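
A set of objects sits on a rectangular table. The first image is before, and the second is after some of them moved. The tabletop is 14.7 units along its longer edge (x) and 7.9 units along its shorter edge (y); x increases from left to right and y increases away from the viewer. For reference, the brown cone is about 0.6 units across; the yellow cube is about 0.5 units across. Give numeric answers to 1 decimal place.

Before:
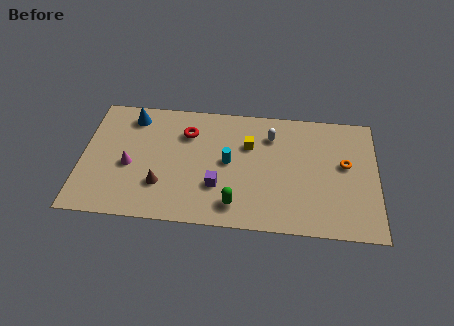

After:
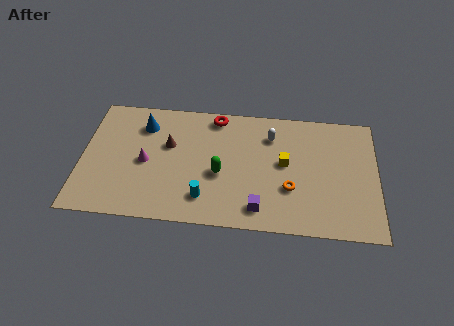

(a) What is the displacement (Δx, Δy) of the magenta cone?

(0.8, 0.3)

The magenta cone started near (2.4, 3.4) and ended near (3.2, 3.7).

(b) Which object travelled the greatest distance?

the orange torus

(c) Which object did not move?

the white capsule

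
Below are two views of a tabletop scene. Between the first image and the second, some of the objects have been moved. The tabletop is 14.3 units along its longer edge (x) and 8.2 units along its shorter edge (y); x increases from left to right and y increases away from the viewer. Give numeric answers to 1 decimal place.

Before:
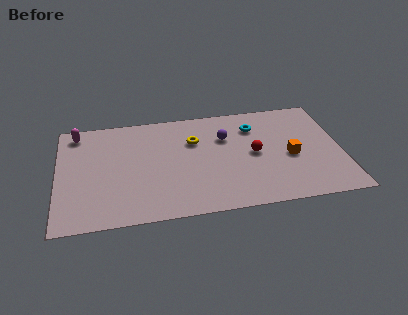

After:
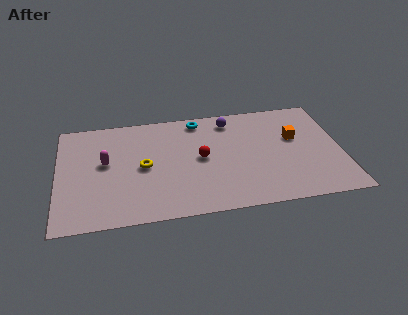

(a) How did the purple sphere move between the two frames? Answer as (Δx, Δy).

(0.3, 1.3)

The purple sphere was at about (8.5, 5.6) and moved to about (8.8, 6.9).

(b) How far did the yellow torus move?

3.1

The yellow torus moved from about (6.9, 5.6) to (4.3, 4.0), a distance of √(2.6² + 1.6²) ≈ 3.1.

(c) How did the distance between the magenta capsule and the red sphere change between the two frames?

-4.6

They were about 9.4 units apart before and 4.8 after — 4.6 units closer together.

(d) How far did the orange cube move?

1.4

The orange cube was near (11.7, 3.6) before and (12.0, 5.0) after, so it travelled √(0.3² + 1.4²) ≈ 1.4 units.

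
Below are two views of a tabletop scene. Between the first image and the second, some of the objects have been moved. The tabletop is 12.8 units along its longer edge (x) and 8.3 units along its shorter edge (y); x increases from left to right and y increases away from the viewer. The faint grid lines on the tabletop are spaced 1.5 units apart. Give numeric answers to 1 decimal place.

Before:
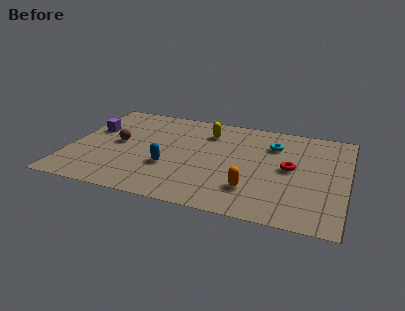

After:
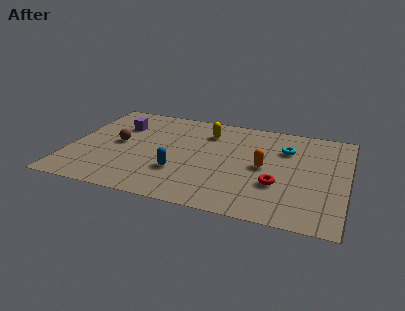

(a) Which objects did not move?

the yellow capsule and the brown sphere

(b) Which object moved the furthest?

the orange capsule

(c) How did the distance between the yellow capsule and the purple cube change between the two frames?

-1.3

They were about 5.4 units apart before and 4.1 after — 1.3 units closer together.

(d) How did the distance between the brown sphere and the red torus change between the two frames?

-0.4

Before: roughly 8.0 units apart; after: 7.6. That's 0.4 units closer together.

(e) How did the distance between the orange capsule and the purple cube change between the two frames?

-1.2

Before: roughly 8.3 units apart; after: 7.1. That's 1.2 units closer together.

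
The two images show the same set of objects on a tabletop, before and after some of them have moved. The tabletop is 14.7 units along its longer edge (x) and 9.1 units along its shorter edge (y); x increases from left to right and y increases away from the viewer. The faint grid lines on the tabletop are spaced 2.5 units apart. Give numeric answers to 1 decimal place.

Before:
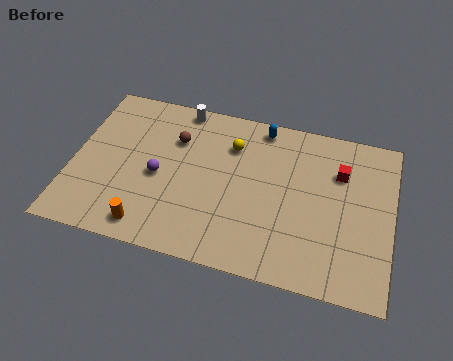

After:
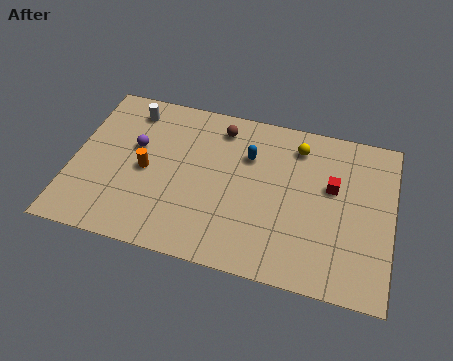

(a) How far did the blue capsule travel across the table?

1.9

The blue capsule was near (8.5, 8.1) before and (8.0, 6.3) after, so it travelled √(0.5² + 1.8²) ≈ 1.9 units.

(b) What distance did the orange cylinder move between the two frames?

3.1

The orange cylinder was near (3.8, 1.2) before and (3.4, 4.3) after, so it travelled √(0.4² + 3.1²) ≈ 3.1 units.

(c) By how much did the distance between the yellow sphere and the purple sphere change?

+3.5

They were about 4.1 units apart before and 7.6 after — 3.5 units further apart.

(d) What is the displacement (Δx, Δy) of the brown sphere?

(2.0, 1.2)

From the two frames, the brown sphere sits at roughly (4.6, 6.4) before and (6.6, 7.6) after.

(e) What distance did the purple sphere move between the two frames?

1.8

The purple sphere moved from about (4.0, 4.1) to (2.8, 5.5), a distance of √(1.2² + 1.4²) ≈ 1.8.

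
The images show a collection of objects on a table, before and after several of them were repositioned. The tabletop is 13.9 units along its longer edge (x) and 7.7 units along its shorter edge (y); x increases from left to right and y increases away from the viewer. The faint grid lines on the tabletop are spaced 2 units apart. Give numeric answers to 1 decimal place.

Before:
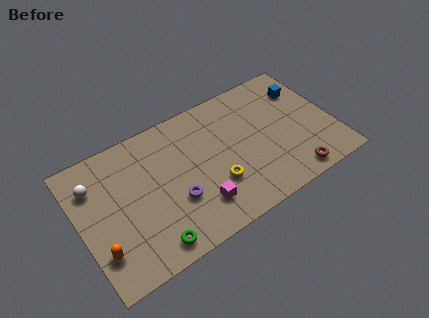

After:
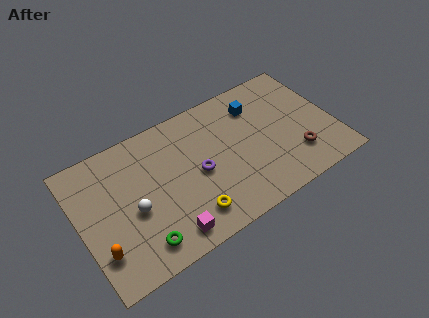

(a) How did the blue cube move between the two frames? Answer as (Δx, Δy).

(-2.7, 0.2)

The blue cube started near (12.7, 5.7) and ended near (10.0, 5.9).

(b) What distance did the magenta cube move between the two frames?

1.9

The magenta cube moved from about (6.1, 1.8) to (4.3, 1.1), a distance of √(1.8² + 0.7²) ≈ 1.9.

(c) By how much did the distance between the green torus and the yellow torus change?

-1.4

They were about 4.1 units apart before and 2.7 after — 1.4 units closer together.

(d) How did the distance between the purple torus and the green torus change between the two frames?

+1.9

The distance was about 2.3 in the first image and 4.2 in the second, so they moved 1.9 units further apart.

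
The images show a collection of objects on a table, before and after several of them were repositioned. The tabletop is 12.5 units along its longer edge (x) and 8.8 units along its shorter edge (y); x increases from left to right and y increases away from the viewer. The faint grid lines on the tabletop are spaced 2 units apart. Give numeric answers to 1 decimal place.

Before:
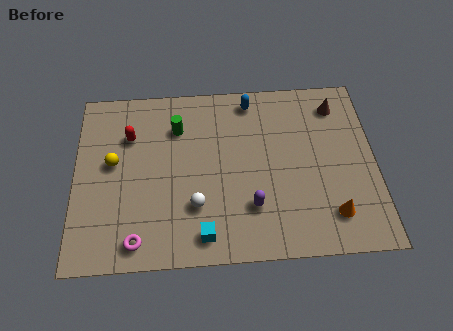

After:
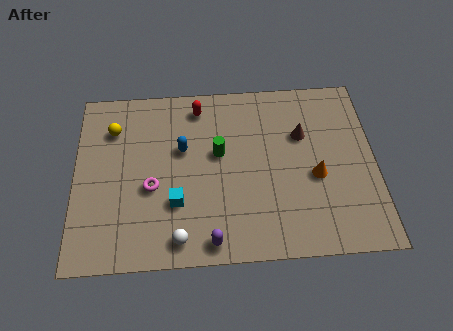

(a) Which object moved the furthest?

the blue capsule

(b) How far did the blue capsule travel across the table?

3.7

From (7.4, 7.7) to (4.5, 5.4), the blue capsule covered √(2.9² + 2.3²) ≈ 3.7 units.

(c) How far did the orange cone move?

2.0

The orange cone moved from about (10.6, 1.8) to (10.0, 3.7), a distance of √(0.6² + 1.9²) ≈ 2.0.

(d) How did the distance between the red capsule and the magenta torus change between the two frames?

-0.7

They were about 5.1 units apart before and 4.4 after — 0.7 units closer together.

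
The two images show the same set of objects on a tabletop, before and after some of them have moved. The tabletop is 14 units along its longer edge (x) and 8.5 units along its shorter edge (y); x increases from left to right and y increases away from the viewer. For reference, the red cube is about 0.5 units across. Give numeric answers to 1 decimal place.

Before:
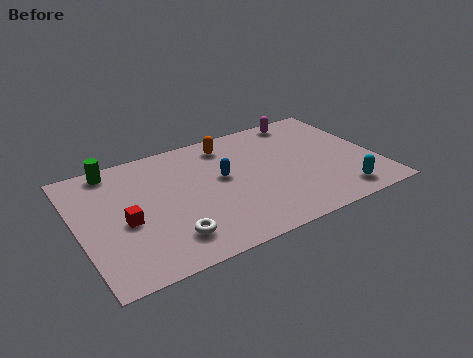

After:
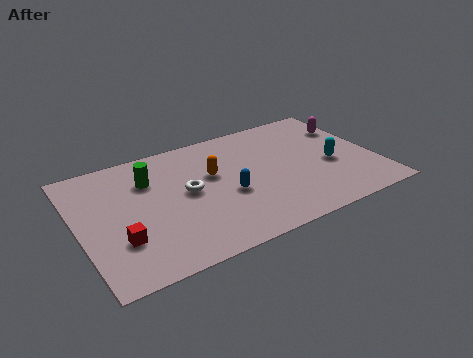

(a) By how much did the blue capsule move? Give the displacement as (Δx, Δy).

(0.1, -1.3)

From the two frames, the blue capsule sits at roughly (6.8, 4.8) before and (6.9, 3.5) after.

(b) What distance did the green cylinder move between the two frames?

2.1

The green cylinder moved from about (2.0, 7.6) to (3.5, 6.1), a distance of √(1.5² + 1.5²) ≈ 2.1.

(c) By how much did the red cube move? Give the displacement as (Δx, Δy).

(-0.4, -1.1)

The red cube started near (2.1, 3.7) and ended near (1.7, 2.6).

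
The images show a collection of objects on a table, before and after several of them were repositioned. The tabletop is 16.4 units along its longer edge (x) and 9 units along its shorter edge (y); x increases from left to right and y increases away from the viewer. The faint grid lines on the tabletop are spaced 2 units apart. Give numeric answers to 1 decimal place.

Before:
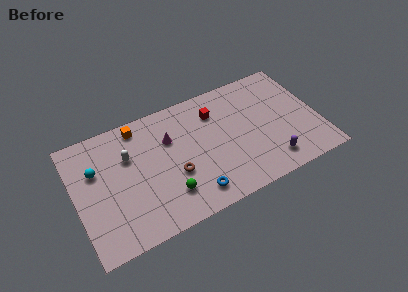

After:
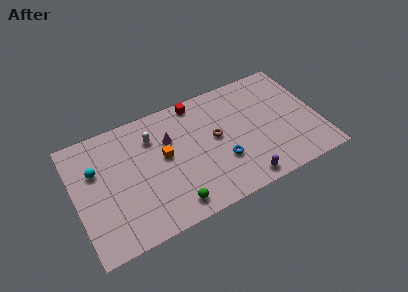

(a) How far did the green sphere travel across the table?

0.9

The green sphere moved from about (5.9, 2.2) to (6.1, 1.3), a distance of √(0.2² + 0.9²) ≈ 0.9.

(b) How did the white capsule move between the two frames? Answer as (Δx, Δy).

(1.7, 0.7)

The white capsule was at about (3.7, 6.0) and moved to about (5.4, 6.7).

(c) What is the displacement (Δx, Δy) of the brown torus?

(3.0, 1.5)

The brown torus was at about (6.5, 3.4) and moved to about (9.5, 4.9).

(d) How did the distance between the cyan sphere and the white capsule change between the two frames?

+1.8

The distance was about 2.2 in the first image and 4.0 in the second, so they moved 1.8 units further apart.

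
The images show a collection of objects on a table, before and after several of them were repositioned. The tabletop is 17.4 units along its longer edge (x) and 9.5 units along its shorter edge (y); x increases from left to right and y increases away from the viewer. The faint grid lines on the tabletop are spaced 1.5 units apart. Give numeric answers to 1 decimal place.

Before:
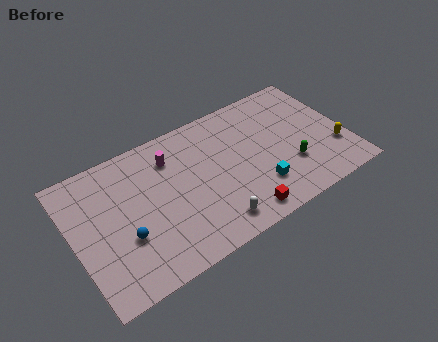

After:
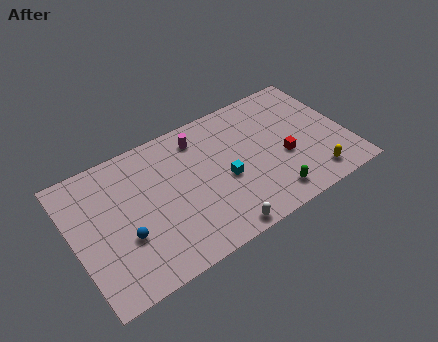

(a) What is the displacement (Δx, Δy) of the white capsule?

(0.2, -0.7)

The white capsule started near (8.3, 1.5) and ended near (8.5, 0.8).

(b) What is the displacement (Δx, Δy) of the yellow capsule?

(-1.7, -1.4)

The yellow capsule started near (16.5, 2.9) and ended near (14.8, 1.5).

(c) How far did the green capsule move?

2.2

From (13.6, 3.0) to (12.0, 1.5), the green capsule covered √(1.6² + 1.5²) ≈ 2.2 units.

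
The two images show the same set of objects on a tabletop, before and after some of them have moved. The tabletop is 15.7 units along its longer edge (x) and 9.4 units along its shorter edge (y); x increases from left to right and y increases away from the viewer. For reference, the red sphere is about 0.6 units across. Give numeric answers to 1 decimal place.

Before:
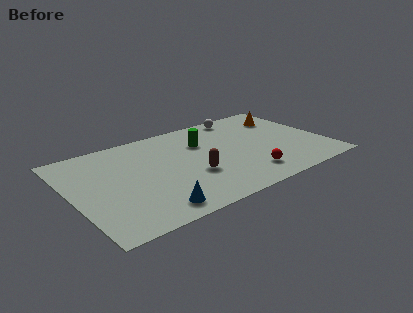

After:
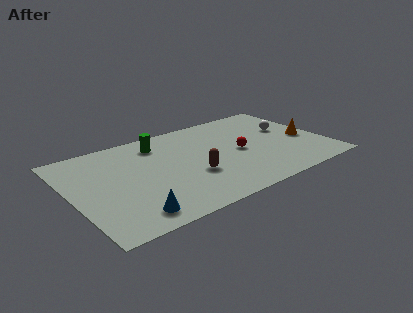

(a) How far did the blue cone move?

1.3

The blue cone moved from about (4.3, 1.3) to (3.0, 1.4), a distance of √(1.3² + 0.1²) ≈ 1.3.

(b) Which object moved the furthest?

the white sphere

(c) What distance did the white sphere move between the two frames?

3.7

The white sphere moved from about (11.3, 8.4) to (13.8, 5.7), a distance of √(2.5² + 2.7²) ≈ 3.7.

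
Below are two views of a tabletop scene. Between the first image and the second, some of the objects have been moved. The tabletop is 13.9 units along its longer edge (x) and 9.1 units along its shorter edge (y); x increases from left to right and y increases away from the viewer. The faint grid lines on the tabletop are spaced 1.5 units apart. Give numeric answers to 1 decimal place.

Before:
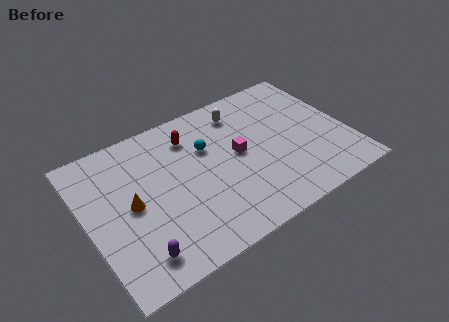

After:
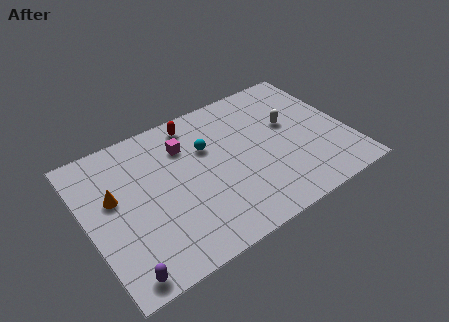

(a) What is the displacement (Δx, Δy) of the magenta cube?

(-2.6, 1.9)

The magenta cube was at about (8.1, 4.8) and moved to about (5.5, 6.7).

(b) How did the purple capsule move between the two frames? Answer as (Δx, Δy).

(-0.9, -0.6)

The purple capsule was at about (2.1, 1.5) and moved to about (1.2, 0.9).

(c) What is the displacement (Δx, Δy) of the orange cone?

(-0.8, 0.9)

From the two frames, the orange cone sits at roughly (2.3, 4.5) before and (1.5, 5.4) after.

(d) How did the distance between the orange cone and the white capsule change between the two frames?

+2.5

The distance was about 7.0 in the first image and 9.5 in the second, so they moved 2.5 units further apart.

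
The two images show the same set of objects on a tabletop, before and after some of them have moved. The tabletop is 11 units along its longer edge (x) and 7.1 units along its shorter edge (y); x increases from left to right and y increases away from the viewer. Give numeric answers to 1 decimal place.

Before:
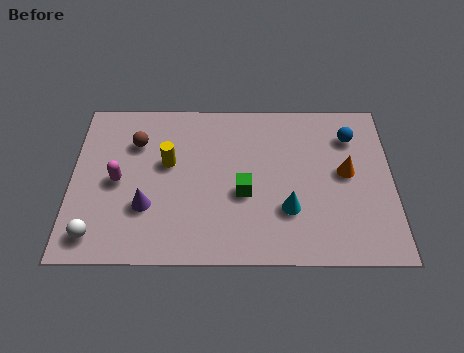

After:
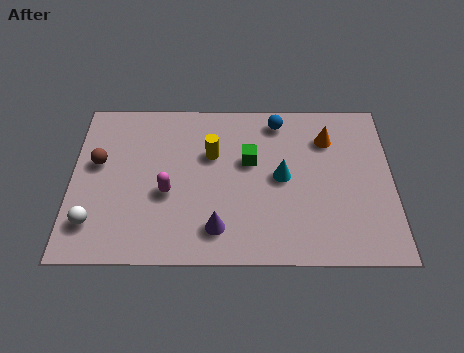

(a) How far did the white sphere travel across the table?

0.5

From (0.9, 1.1) to (0.8, 1.6), the white sphere covered √(0.1² + 0.5²) ≈ 0.5 units.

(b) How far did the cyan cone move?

1.4

The cyan cone was near (7.4, 2.2) before and (7.2, 3.6) after, so it travelled √(0.2² + 1.4²) ≈ 1.4 units.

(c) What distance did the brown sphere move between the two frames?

1.6

The brown sphere moved from about (2.2, 5.1) to (0.9, 4.2), a distance of √(1.3² + 0.9²) ≈ 1.6.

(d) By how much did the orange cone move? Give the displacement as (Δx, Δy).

(-0.6, 1.5)

The orange cone started near (9.4, 3.8) and ended near (8.8, 5.3).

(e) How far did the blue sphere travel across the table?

2.6

The blue sphere moved from about (9.6, 5.4) to (7.1, 6.1), a distance of √(2.5² + 0.7²) ≈ 2.6.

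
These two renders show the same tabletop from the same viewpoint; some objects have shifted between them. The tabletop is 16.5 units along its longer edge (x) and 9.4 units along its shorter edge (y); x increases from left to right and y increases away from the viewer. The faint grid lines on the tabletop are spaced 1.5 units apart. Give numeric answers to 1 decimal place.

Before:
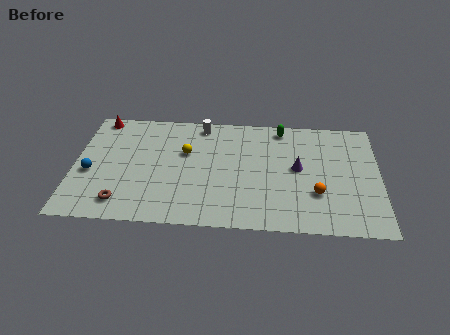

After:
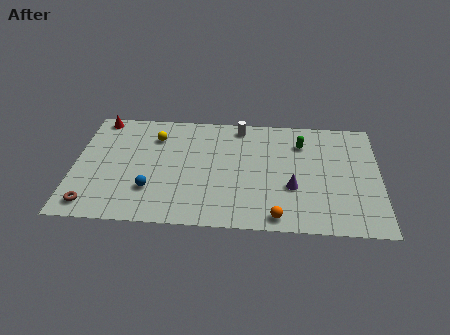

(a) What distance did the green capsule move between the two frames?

1.6

The green capsule was near (11.2, 8.3) before and (12.3, 7.1) after, so it travelled √(1.1² + 1.2²) ≈ 1.6 units.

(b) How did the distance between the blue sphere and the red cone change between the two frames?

+1.9

They were about 4.6 units apart before and 6.5 after — 1.9 units further apart.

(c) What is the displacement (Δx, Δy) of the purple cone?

(-0.3, -1.6)

The purple cone started near (12.1, 5.0) and ended near (11.8, 3.4).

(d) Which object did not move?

the red cone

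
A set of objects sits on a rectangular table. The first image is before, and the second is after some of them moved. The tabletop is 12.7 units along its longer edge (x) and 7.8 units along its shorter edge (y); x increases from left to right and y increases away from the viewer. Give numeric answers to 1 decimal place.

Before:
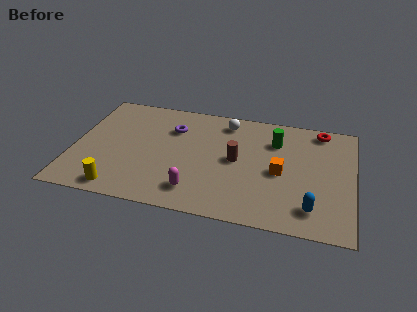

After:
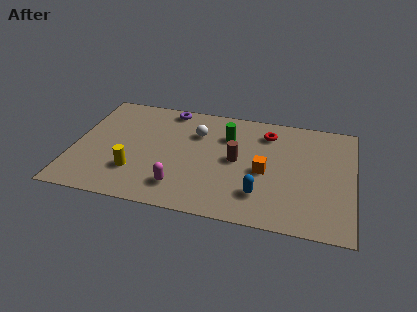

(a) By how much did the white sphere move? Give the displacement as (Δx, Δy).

(-1.3, -1.1)

The white sphere started near (6.8, 6.6) and ended near (5.5, 5.5).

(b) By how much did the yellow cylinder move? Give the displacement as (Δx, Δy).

(0.6, 1.3)

The yellow cylinder was at about (2.3, 0.9) and moved to about (2.9, 2.2).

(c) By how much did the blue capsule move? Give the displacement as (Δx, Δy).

(-2.3, 0.4)

The blue capsule started near (10.9, 1.5) and ended near (8.6, 1.9).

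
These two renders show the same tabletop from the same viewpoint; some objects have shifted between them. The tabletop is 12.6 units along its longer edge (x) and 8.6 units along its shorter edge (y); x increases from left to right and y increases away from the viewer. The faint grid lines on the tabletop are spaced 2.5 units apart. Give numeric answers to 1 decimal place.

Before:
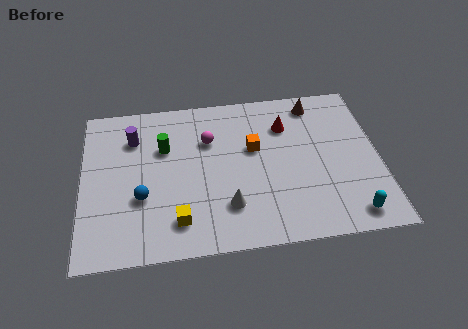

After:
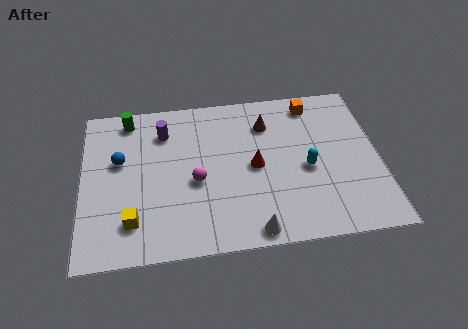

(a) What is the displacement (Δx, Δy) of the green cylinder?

(-1.5, 1.8)

The green cylinder was at about (3.5, 5.7) and moved to about (2.0, 7.5).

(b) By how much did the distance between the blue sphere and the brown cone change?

-2.2

Before: roughly 8.6 units apart; after: 6.4. That's 2.2 units closer together.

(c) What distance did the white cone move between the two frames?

1.7

The white cone was near (6.1, 2.2) before and (7.1, 0.8) after, so it travelled √(1.0² + 1.4²) ≈ 1.7 units.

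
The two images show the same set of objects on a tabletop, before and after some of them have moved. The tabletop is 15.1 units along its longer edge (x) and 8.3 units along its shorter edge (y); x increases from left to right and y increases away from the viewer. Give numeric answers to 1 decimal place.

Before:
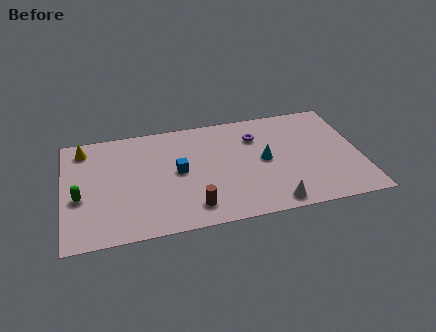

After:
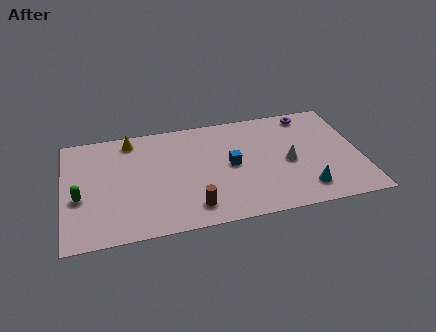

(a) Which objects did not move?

the brown cylinder and the green capsule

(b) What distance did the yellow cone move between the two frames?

2.4

The yellow cone was near (1.1, 7.0) before and (3.5, 7.2) after, so it travelled √(2.4² + 0.2²) ≈ 2.4 units.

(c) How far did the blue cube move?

2.7

From (5.8, 4.3) to (8.5, 4.2), the blue cube covered √(2.7² + 0.1²) ≈ 2.7 units.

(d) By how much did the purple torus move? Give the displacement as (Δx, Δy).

(2.8, 1.2)

The purple torus was at about (9.9, 6.1) and moved to about (12.7, 7.3).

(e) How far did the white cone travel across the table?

3.1

The white cone was near (10.4, 0.9) before and (11.4, 3.8) after, so it travelled √(1.0² + 2.9²) ≈ 3.1 units.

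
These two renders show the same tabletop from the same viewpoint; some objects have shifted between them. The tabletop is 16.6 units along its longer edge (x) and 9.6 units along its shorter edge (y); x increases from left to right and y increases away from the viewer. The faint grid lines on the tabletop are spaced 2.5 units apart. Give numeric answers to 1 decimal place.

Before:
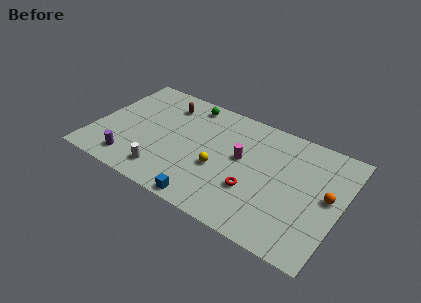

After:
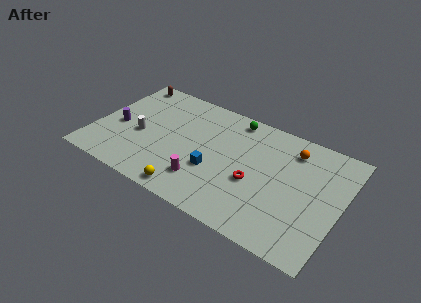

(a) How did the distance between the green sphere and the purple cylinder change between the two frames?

+1.2

The distance was about 7.4 in the first image and 8.6 in the second, so they moved 1.2 units further apart.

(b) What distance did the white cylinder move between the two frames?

3.2

The white cylinder was near (5.2, 1.7) before and (3.1, 4.1) after, so it travelled √(2.1² + 2.4²) ≈ 3.2 units.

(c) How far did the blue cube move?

2.7

From (8.3, 0.8) to (8.3, 3.5), the blue cube covered √(0.0² + 2.7²) ≈ 2.7 units.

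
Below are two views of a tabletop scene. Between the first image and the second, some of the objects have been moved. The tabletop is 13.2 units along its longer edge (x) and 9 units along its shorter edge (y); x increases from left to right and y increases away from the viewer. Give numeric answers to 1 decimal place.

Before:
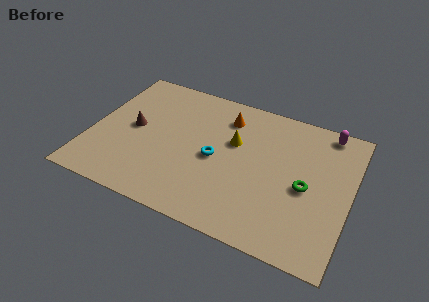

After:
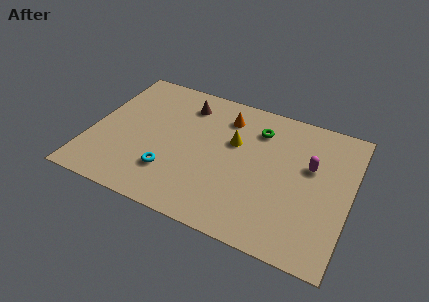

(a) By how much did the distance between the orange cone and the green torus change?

-3.6

The distance was about 5.3 in the first image and 1.7 in the second, so they moved 3.6 units closer together.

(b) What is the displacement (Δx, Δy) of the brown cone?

(2.4, 2.6)

From the two frames, the brown cone sits at roughly (2.1, 4.6) before and (4.5, 7.2) after.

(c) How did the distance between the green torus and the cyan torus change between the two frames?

+1.4

The distance was about 4.6 in the first image and 6.0 in the second, so they moved 1.4 units further apart.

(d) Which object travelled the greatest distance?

the green torus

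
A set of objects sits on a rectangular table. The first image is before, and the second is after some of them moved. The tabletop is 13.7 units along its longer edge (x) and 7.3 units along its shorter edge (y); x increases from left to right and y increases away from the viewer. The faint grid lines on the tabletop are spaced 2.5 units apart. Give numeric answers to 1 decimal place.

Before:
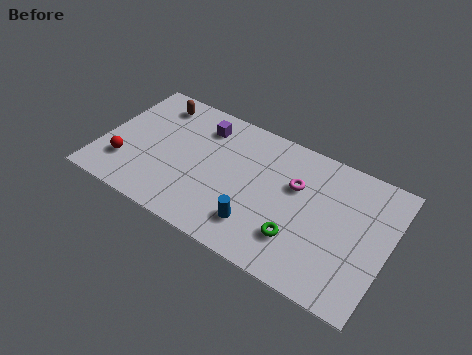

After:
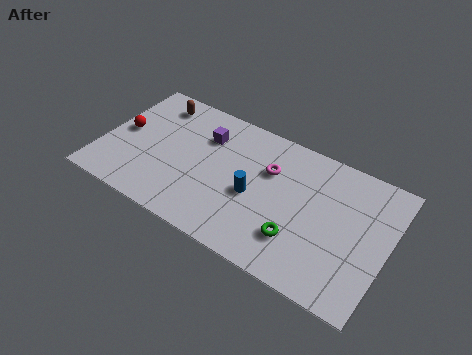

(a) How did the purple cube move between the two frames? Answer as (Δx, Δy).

(0.2, -0.5)

From the two frames, the purple cube sits at roughly (4.5, 5.8) before and (4.7, 5.3) after.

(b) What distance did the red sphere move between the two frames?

1.8

From (1.3, 2.0) to (0.9, 3.8), the red sphere covered √(0.4² + 1.8²) ≈ 1.8 units.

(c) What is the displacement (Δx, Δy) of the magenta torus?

(-1.3, 0.2)

The magenta torus started near (9.2, 4.7) and ended near (7.9, 4.9).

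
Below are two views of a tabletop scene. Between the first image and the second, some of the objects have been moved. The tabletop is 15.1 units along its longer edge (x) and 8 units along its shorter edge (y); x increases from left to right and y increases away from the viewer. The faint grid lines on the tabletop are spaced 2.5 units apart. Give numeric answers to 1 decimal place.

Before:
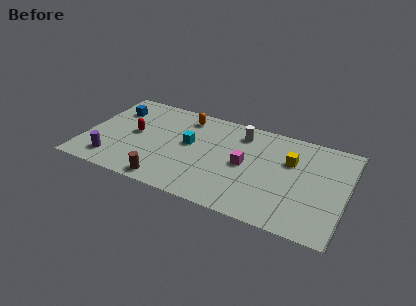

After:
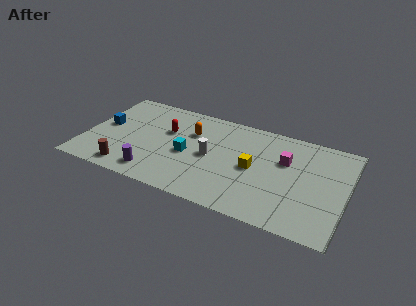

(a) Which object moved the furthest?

the white cylinder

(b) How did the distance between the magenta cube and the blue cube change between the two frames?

+2.4

The distance was about 8.1 in the first image and 10.5 in the second, so they moved 2.4 units further apart.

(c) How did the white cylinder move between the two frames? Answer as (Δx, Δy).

(-1.5, -2.6)

From the two frames, the white cylinder sits at roughly (8.8, 6.5) before and (7.3, 3.9) after.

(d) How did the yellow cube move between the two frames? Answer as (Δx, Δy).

(-2.0, -1.4)

The yellow cube was at about (11.8, 5.3) and moved to about (9.8, 3.9).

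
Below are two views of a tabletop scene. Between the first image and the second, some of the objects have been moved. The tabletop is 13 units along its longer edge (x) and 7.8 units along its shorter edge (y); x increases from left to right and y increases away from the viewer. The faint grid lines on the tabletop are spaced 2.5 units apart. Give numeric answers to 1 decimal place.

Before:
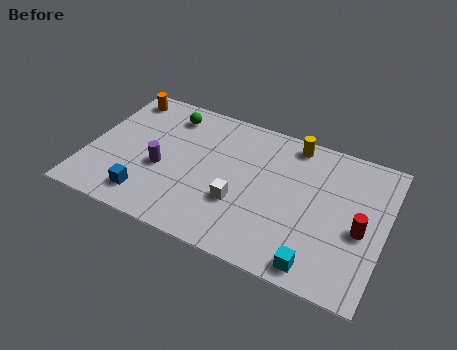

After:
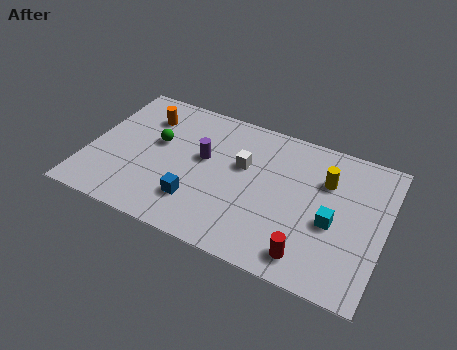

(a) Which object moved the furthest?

the red cylinder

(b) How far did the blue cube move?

2.2

The blue cube moved from about (2.9, 1.4) to (5.0, 2.0), a distance of √(2.1² + 0.6²) ≈ 2.2.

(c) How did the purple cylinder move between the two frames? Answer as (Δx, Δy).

(1.7, 1.3)

The purple cylinder started near (3.3, 3.2) and ended near (5.0, 4.5).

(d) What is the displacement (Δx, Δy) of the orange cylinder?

(1.2, -0.8)

The orange cylinder was at about (1.0, 6.7) and moved to about (2.2, 5.9).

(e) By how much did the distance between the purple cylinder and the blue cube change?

+0.7

The distance was about 1.8 in the first image and 2.5 in the second, so they moved 0.7 units further apart.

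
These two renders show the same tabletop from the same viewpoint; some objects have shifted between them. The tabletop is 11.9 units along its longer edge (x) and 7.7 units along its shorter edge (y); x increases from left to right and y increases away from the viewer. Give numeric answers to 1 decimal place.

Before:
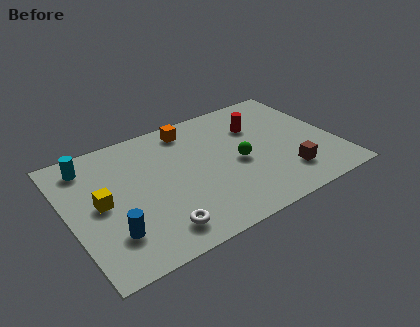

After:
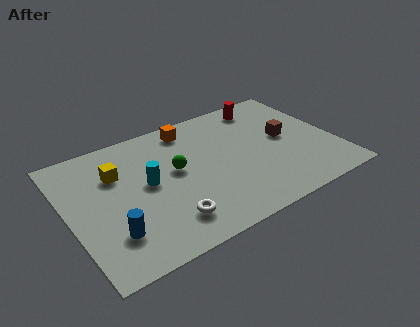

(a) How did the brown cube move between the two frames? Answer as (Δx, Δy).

(0.4, 2.3)

From the two frames, the brown cube sits at roughly (9.4, 1.8) before and (9.8, 4.1) after.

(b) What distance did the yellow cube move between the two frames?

1.7

From (1.4, 3.9) to (2.3, 5.3), the yellow cube covered √(0.9² + 1.4²) ≈ 1.7 units.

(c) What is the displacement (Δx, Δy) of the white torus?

(0.5, 0.3)

From the two frames, the white torus sits at roughly (3.5, 1.3) before and (4.0, 1.6) after.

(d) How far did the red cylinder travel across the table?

1.3

From (8.7, 5.4) to (9.3, 6.6), the red cylinder covered √(0.6² + 1.2²) ≈ 1.3 units.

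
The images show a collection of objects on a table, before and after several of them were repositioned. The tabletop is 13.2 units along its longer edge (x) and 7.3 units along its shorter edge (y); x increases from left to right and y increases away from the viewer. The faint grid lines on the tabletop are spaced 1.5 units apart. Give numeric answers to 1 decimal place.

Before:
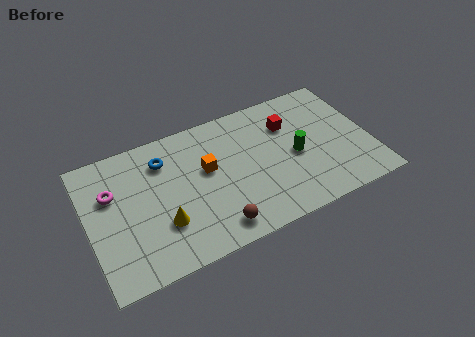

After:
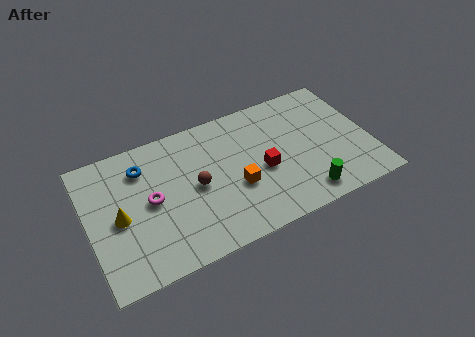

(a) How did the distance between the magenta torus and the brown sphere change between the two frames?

-3.6

Before: roughly 5.7 units apart; after: 2.1. That's 3.6 units closer together.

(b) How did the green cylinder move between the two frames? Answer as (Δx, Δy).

(0.1, -2.3)

From the two frames, the green cylinder sits at roughly (9.7, 3.4) before and (9.8, 1.1) after.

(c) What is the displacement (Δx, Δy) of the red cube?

(-1.5, -2.0)

The red cube started near (9.6, 5.2) and ended near (8.1, 3.2).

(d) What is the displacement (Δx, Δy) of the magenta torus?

(1.7, -1.1)

The magenta torus started near (1.2, 4.8) and ended near (2.9, 3.7).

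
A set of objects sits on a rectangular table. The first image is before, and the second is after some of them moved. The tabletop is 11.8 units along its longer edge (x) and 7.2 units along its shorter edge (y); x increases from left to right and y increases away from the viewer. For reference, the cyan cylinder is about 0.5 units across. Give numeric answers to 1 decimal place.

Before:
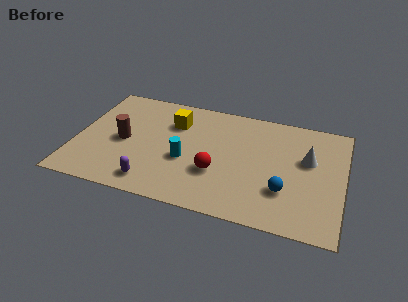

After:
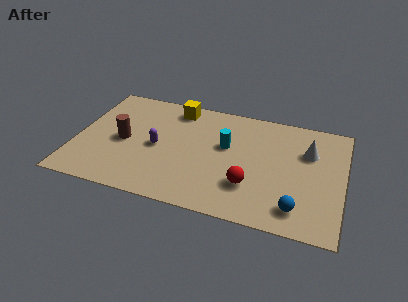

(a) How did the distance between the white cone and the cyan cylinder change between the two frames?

-1.9

They were about 5.5 units apart before and 3.6 after — 1.9 units closer together.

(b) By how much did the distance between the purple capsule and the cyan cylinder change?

+0.9

They were about 2.2 units apart before and 3.1 after — 0.9 units further apart.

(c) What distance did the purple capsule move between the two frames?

2.3

The purple capsule was near (3.6, 1.1) before and (3.6, 3.4) after, so it travelled √(0.0² + 2.3²) ≈ 2.3 units.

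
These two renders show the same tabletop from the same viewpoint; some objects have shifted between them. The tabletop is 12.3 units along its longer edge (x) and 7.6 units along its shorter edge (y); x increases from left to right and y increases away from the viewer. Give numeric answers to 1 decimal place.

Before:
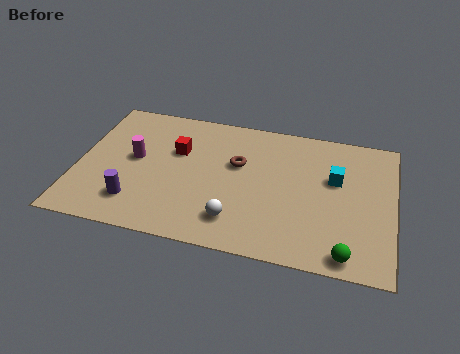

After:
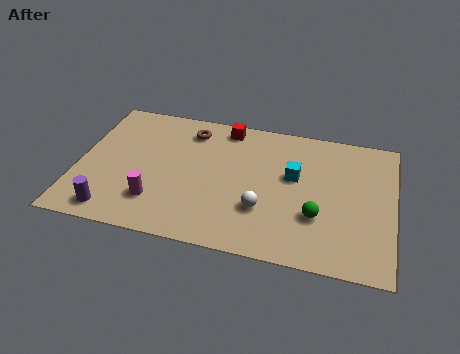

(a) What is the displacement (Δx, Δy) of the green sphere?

(-1.2, 1.7)

The green sphere was at about (10.6, 0.8) and moved to about (9.4, 2.5).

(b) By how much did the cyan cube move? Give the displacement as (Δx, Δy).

(-1.6, -0.2)

The cyan cube started near (10.0, 4.7) and ended near (8.4, 4.5).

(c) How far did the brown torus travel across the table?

2.5

From (6.2, 4.7) to (4.2, 6.2), the brown torus covered √(2.0² + 1.5²) ≈ 2.5 units.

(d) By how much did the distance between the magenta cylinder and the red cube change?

+3.6

They were about 1.8 units apart before and 5.4 after — 3.6 units further apart.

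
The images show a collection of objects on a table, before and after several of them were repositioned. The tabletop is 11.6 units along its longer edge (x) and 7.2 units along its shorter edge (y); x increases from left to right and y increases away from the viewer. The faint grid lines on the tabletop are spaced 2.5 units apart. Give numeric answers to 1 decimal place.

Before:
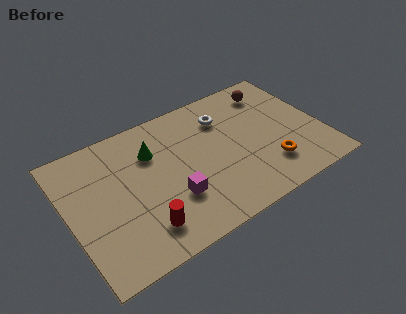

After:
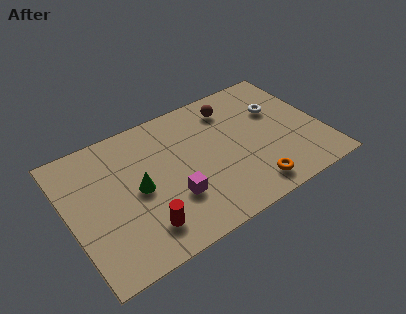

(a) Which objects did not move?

the magenta cube and the red cylinder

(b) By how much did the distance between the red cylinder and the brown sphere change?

-1.7

The distance was about 8.1 in the first image and 6.4 in the second, so they moved 1.7 units closer together.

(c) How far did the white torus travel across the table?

2.5

From (7.4, 5.4) to (9.8, 4.7), the white torus covered √(2.4² + 0.7²) ≈ 2.5 units.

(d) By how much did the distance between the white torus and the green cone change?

+3.4

The distance was about 3.4 in the first image and 6.8 in the second, so they moved 3.4 units further apart.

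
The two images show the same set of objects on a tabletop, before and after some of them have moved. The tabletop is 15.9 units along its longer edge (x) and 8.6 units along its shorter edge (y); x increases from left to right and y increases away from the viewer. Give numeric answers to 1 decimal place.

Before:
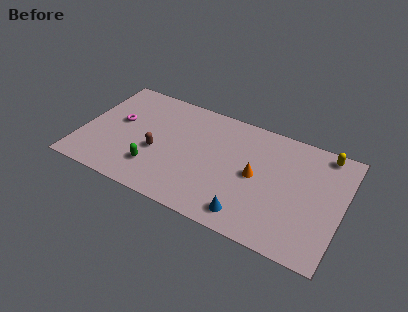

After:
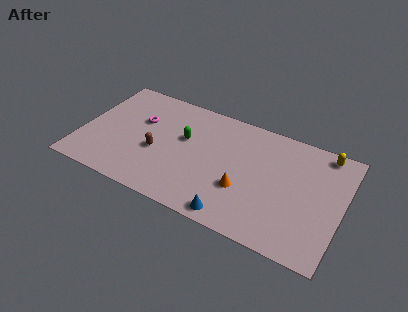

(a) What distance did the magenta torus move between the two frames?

1.4

From (2.1, 4.9) to (3.4, 5.5), the magenta torus covered √(1.3² + 0.6²) ≈ 1.4 units.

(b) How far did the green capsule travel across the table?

3.4

The green capsule was near (4.7, 2.2) before and (6.2, 5.2) after, so it travelled √(1.5² + 3.0²) ≈ 3.4 units.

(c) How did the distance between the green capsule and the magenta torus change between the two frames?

-0.9

They were about 3.7 units apart before and 2.8 after — 0.9 units closer together.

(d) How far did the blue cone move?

0.9

From (10.6, 1.3) to (9.8, 0.9), the blue cone covered √(0.8² + 0.4²) ≈ 0.9 units.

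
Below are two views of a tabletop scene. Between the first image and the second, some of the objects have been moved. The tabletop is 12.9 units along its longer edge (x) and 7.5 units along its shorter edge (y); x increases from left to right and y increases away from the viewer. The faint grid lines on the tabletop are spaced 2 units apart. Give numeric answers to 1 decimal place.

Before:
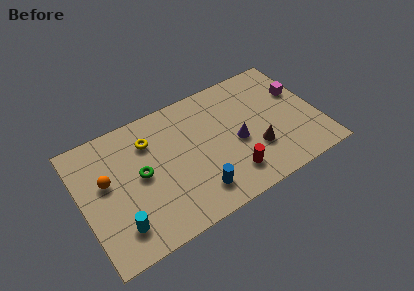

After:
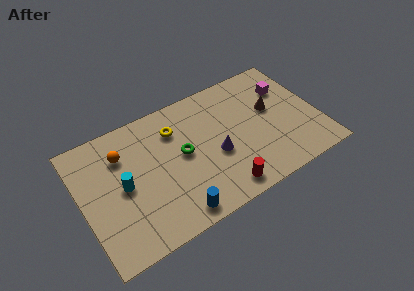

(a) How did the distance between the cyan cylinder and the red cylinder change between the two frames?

-0.4

The distance was about 6.1 in the first image and 5.7 in the second, so they moved 0.4 units closer together.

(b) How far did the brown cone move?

2.3

From (9.3, 2.4) to (10.5, 4.4), the brown cone covered √(1.2² + 2.0²) ≈ 2.3 units.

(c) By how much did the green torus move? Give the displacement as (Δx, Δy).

(2.3, 0.1)

The green torus was at about (3.2, 3.9) and moved to about (5.5, 4.0).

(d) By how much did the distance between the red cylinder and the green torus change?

-1.7

They were about 5.1 units apart before and 3.4 after — 1.7 units closer together.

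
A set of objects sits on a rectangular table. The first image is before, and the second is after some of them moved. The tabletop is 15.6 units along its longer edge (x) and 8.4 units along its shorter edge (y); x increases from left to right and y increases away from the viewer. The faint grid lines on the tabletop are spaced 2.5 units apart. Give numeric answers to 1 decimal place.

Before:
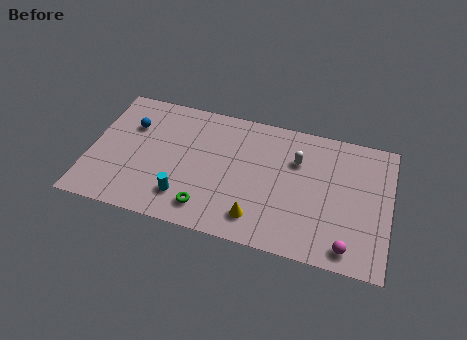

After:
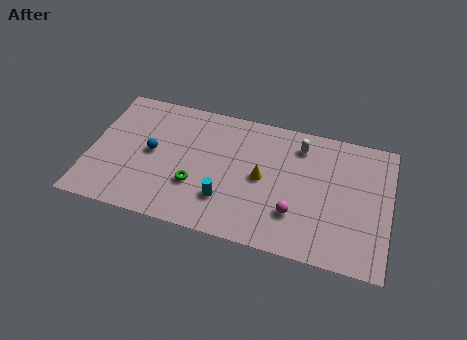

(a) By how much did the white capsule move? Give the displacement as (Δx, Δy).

(0.1, 1.0)

The white capsule was at about (10.7, 5.8) and moved to about (10.8, 6.8).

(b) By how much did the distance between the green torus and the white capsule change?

+0.4

The distance was about 6.2 in the first image and 6.6 in the second, so they moved 0.4 units further apart.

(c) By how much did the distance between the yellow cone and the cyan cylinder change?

-1.2

They were about 3.8 units apart before and 2.6 after — 1.2 units closer together.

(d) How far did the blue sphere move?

1.9

From (2.0, 5.8) to (3.2, 4.3), the blue sphere covered √(1.2² + 1.5²) ≈ 1.9 units.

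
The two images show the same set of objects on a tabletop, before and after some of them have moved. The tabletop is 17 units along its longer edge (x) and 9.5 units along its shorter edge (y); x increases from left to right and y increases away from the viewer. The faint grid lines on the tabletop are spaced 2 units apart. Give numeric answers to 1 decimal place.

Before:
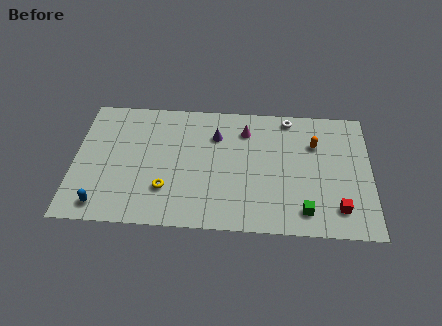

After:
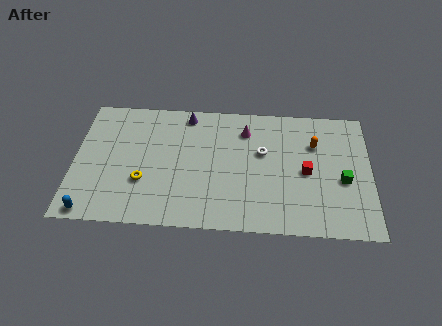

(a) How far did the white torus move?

3.1

From (12.3, 8.5) to (10.8, 5.8), the white torus covered √(1.5² + 2.7²) ≈ 3.1 units.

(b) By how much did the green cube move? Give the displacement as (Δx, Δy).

(2.2, 2.4)

From the two frames, the green cube sits at roughly (13.2, 1.6) before and (15.4, 4.0) after.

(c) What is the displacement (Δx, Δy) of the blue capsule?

(-0.6, -0.5)

The blue capsule was at about (1.7, 1.3) and moved to about (1.1, 0.8).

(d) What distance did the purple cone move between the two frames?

2.3

The purple cone moved from about (8.1, 6.9) to (6.4, 8.4), a distance of √(1.7² + 1.5²) ≈ 2.3.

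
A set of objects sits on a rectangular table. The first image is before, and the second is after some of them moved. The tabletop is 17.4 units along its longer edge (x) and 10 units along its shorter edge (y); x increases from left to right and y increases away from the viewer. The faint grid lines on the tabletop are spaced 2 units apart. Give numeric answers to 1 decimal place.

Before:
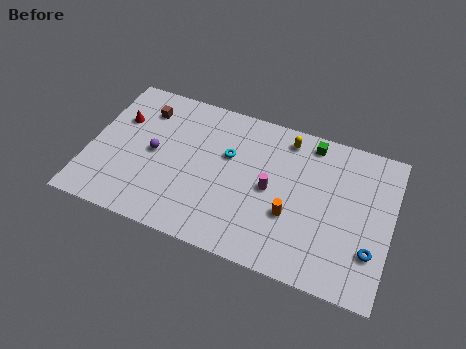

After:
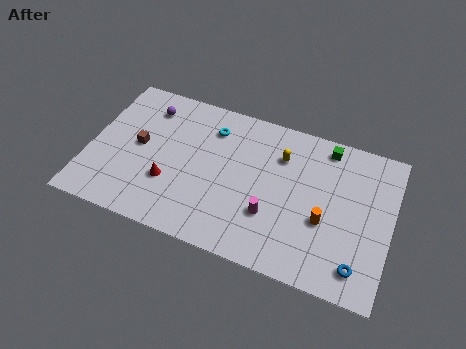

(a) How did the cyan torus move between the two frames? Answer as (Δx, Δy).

(-1.1, 1.5)

The cyan torus was at about (7.9, 6.3) and moved to about (6.8, 7.8).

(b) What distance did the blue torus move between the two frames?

1.3

The blue torus was near (16.4, 2.9) before and (15.8, 1.7) after, so it travelled √(0.6² + 1.2²) ≈ 1.3 units.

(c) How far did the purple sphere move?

3.1

From (3.7, 5.0) to (3.0, 8.0), the purple sphere covered √(0.7² + 3.0²) ≈ 3.1 units.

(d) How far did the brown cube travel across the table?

2.6

The brown cube moved from about (2.8, 7.8) to (2.8, 5.2), a distance of √(0.0² + 2.6²) ≈ 2.6.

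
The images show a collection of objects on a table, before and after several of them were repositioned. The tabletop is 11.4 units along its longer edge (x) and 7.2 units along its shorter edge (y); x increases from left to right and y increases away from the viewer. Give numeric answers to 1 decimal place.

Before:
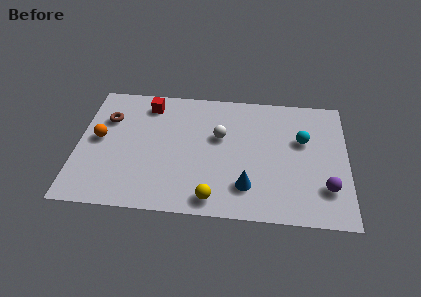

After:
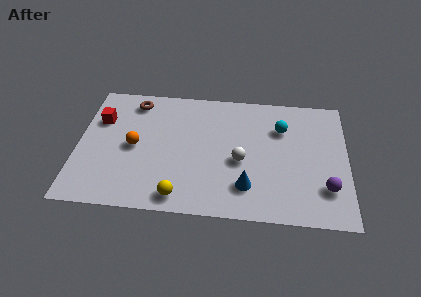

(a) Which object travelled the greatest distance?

the red cube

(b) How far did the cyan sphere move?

1.1

From (9.5, 4.5) to (8.6, 5.1), the cyan sphere covered √(0.9² + 0.6²) ≈ 1.1 units.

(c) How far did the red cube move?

2.3

From (2.9, 6.0) to (0.9, 4.9), the red cube covered √(2.0² + 1.1²) ≈ 2.3 units.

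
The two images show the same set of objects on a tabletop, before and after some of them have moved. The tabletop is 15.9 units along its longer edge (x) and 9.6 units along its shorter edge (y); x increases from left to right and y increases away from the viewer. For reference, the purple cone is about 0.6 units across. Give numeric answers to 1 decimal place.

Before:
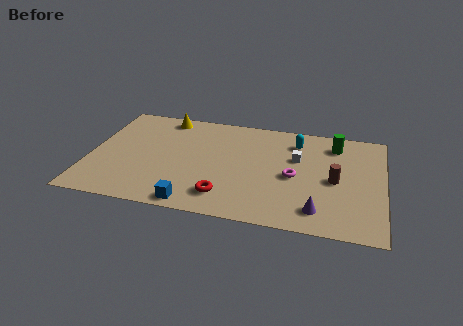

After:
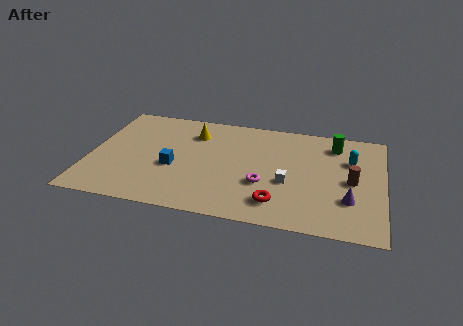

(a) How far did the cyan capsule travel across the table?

3.2

From (11.1, 7.6) to (14.1, 6.5), the cyan capsule covered √(3.0² + 1.1²) ≈ 3.2 units.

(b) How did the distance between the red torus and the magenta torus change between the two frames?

-2.7

They were about 4.4 units apart before and 1.7 after — 2.7 units closer together.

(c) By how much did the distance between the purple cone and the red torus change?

-1.1

Before: roughly 5.0 units apart; after: 3.9. That's 1.1 units closer together.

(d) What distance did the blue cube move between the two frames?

3.3

From (5.9, 0.9) to (4.6, 3.9), the blue cube covered √(1.3² + 3.0²) ≈ 3.3 units.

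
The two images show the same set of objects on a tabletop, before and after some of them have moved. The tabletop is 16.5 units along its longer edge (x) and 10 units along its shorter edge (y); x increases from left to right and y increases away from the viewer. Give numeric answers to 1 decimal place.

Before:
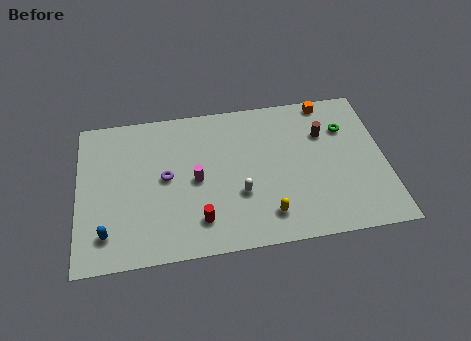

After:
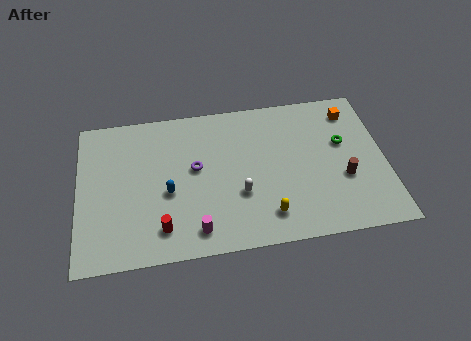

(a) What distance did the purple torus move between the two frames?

1.6

From (4.7, 5.2) to (6.3, 5.6), the purple torus covered √(1.6² + 0.4²) ≈ 1.6 units.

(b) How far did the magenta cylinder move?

3.3

The magenta cylinder moved from about (6.3, 4.8) to (6.2, 1.5), a distance of √(0.1² + 3.3²) ≈ 3.3.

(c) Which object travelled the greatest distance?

the blue capsule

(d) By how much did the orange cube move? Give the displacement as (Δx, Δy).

(1.3, -0.9)

The orange cube started near (13.6, 9.1) and ended near (14.9, 8.2).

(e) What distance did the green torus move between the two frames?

1.0

The green torus moved from about (14.5, 7.1) to (14.3, 6.1), a distance of √(0.2² + 1.0²) ≈ 1.0.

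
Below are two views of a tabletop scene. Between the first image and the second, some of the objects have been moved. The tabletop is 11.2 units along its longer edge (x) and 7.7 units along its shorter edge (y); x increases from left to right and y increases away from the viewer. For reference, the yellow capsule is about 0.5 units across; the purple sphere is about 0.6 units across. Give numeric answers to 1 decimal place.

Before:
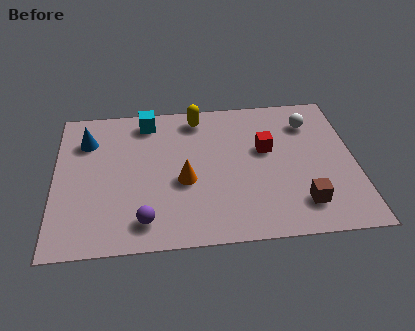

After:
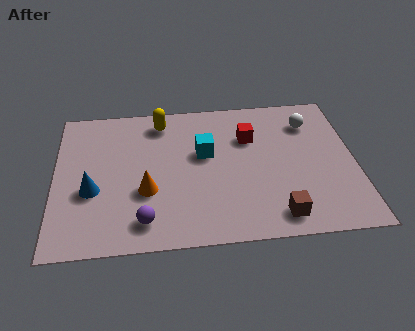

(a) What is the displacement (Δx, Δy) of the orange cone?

(-1.4, -0.4)

The orange cone started near (4.8, 3.2) and ended near (3.4, 2.8).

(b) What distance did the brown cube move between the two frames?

1.0

The brown cube was near (9.1, 1.6) before and (8.2, 1.1) after, so it travelled √(0.9² + 0.5²) ≈ 1.0 units.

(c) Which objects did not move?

the purple sphere and the white sphere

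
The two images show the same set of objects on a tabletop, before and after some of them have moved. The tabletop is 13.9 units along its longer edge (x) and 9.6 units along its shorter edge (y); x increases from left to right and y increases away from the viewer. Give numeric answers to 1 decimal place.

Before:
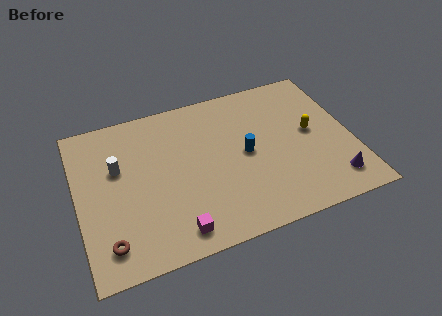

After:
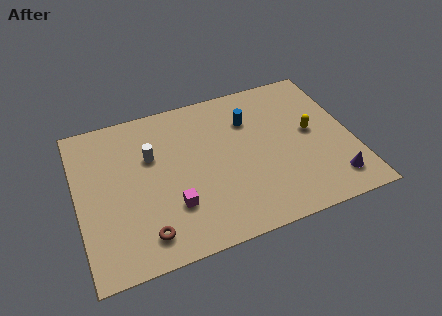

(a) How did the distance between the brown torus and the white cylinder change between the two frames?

+0.3

Before: roughly 4.4 units apart; after: 4.7. That's 0.3 units further apart.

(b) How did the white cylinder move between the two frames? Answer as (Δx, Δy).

(1.7, 0.2)

The white cylinder started near (2.1, 6.0) and ended near (3.8, 6.2).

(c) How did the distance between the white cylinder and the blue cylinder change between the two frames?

-1.4

Before: roughly 6.5 units apart; after: 5.1. That's 1.4 units closer together.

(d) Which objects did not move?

the purple cone and the yellow capsule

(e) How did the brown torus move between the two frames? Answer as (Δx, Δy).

(1.8, -0.1)

From the two frames, the brown torus sits at roughly (1.3, 1.7) before and (3.1, 1.6) after.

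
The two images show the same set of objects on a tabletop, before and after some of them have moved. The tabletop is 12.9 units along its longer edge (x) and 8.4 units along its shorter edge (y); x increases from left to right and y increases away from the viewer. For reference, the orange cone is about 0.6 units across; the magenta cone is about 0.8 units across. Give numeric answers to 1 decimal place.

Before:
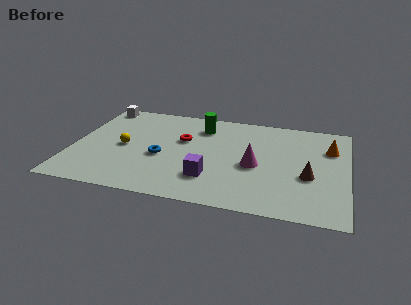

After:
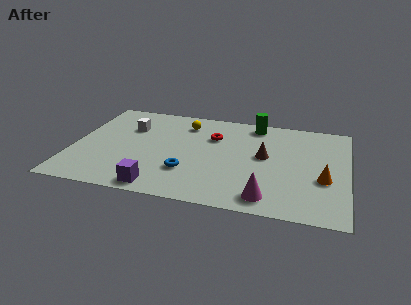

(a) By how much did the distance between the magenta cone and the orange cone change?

-0.8

The distance was about 4.0 in the first image and 3.2 in the second, so they moved 0.8 units closer together.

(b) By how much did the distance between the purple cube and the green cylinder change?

+3.2

They were about 4.5 units apart before and 7.7 after — 3.2 units further apart.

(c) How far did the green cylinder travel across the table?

2.6

The green cylinder was near (5.9, 6.6) before and (8.4, 7.4) after, so it travelled √(2.5² + 0.8²) ≈ 2.6 units.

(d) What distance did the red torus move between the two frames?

1.5

The red torus was near (5.1, 5.2) before and (6.5, 5.8) after, so it travelled √(1.4² + 0.6²) ≈ 1.5 units.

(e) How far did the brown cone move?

2.5

The brown cone was near (11.1, 3.3) before and (9.0, 4.6) after, so it travelled √(2.1² + 1.3²) ≈ 2.5 units.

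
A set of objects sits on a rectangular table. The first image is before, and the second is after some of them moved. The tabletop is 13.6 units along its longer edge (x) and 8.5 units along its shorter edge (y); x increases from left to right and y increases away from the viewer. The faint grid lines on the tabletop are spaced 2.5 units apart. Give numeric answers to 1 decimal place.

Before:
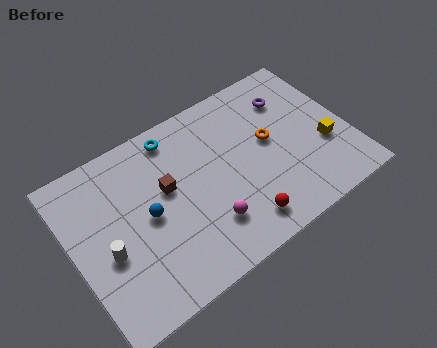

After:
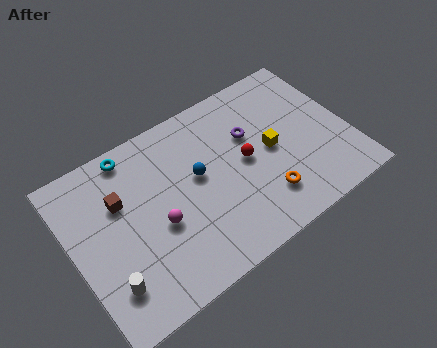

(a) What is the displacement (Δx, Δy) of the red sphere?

(0.8, 2.9)

The red sphere started near (7.7, 1.4) and ended near (8.5, 4.3).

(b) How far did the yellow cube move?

2.7

The yellow cube was near (12.3, 3.1) before and (9.8, 4.2) after, so it travelled √(2.5² + 1.1²) ≈ 2.7 units.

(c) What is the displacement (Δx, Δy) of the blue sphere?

(2.6, 0.6)

The blue sphere started near (3.6, 4.2) and ended near (6.2, 4.8).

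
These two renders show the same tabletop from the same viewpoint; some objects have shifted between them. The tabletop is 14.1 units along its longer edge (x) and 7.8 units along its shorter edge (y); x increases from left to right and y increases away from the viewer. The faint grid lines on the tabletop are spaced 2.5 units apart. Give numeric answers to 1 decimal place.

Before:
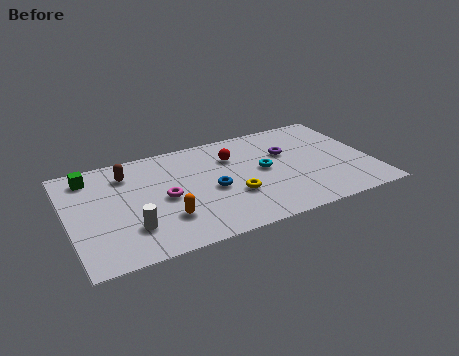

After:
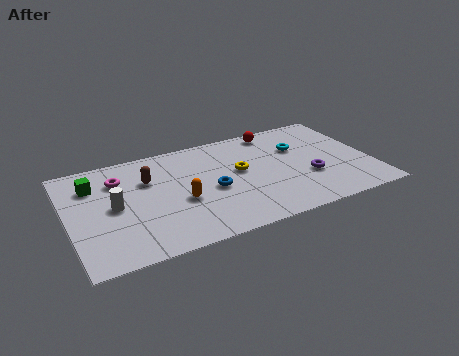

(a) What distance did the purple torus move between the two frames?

2.3

The purple torus was near (10.3, 5.0) before and (11.1, 2.8) after, so it travelled √(0.8² + 2.2²) ≈ 2.3 units.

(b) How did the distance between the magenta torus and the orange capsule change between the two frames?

+2.2

The distance was about 1.5 in the first image and 3.7 in the second, so they moved 2.2 units further apart.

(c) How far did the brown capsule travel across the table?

1.2

The brown capsule was near (2.9, 6.1) before and (3.8, 5.3) after, so it travelled √(0.9² + 0.8²) ≈ 1.2 units.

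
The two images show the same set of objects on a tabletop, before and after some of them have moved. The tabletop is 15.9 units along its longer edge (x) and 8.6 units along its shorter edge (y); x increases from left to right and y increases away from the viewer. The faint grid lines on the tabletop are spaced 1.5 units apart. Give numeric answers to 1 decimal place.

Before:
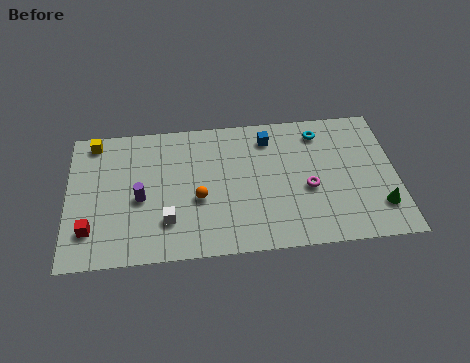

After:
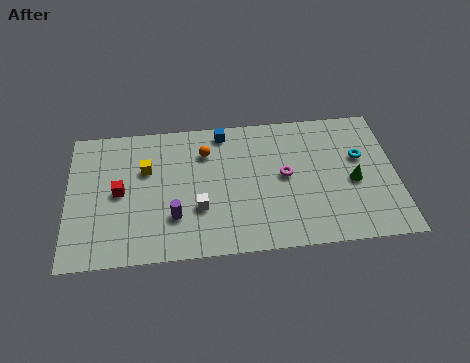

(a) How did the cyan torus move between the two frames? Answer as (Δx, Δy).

(1.9, -1.8)

From the two frames, the cyan torus sits at roughly (12.3, 7.1) before and (14.2, 5.3) after.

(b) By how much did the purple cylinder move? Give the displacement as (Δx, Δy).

(1.6, -1.3)

From the two frames, the purple cylinder sits at roughly (3.5, 3.8) before and (5.1, 2.5) after.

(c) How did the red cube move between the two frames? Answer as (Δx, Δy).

(1.4, 2.2)

The red cube was at about (1.1, 2.1) and moved to about (2.5, 4.3).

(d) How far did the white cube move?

1.6

The white cube moved from about (4.8, 2.3) to (6.3, 2.9), a distance of √(1.5² + 0.6²) ≈ 1.6.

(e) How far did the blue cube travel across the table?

2.3

The blue cube moved from about (9.8, 7.0) to (7.6, 7.6), a distance of √(2.2² + 0.6²) ≈ 2.3.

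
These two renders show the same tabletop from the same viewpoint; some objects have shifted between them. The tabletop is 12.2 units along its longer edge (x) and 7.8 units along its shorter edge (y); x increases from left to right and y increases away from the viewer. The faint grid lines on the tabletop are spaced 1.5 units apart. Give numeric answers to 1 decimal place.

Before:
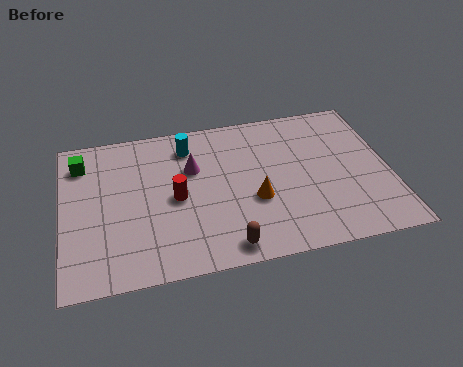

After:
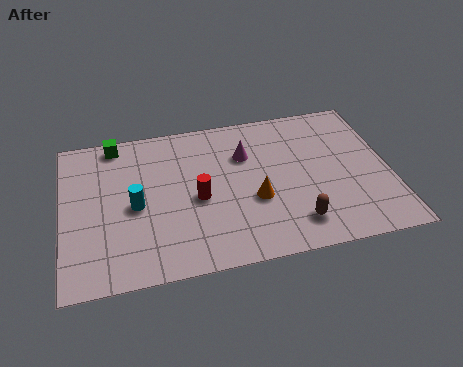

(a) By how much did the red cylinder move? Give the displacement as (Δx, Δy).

(0.8, -0.2)

From the two frames, the red cylinder sits at roughly (4.2, 3.7) before and (5.0, 3.5) after.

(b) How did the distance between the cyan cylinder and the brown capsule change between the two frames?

+0.7

The distance was about 5.5 in the first image and 6.2 in the second, so they moved 0.7 units further apart.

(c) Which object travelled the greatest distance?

the cyan cylinder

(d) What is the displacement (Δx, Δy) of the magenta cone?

(2.0, 0.3)

The magenta cone started near (4.9, 5.1) and ended near (6.9, 5.4).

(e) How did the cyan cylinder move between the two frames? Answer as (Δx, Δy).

(-2.1, -2.7)

The cyan cylinder was at about (4.8, 6.3) and moved to about (2.7, 3.6).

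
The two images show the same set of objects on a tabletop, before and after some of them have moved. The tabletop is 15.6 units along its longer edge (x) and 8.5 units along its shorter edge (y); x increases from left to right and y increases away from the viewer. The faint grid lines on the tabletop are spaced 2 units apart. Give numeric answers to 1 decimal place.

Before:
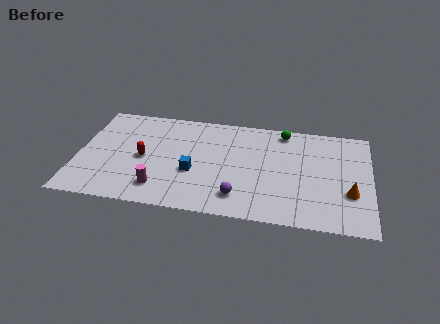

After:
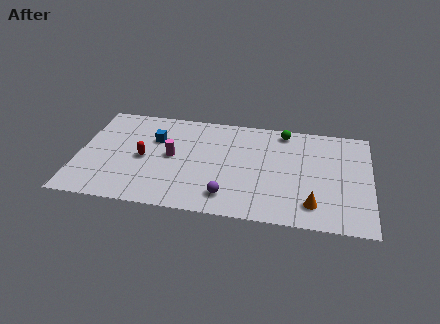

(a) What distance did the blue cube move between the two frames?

3.3

The blue cube moved from about (6.2, 3.3) to (4.0, 5.7), a distance of √(2.2² + 2.4²) ≈ 3.3.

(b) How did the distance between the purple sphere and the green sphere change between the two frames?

+0.3

The distance was about 6.2 in the first image and 6.5 in the second, so they moved 0.3 units further apart.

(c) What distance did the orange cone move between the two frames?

2.2

The orange cone moved from about (14.5, 2.9) to (12.6, 1.7), a distance of √(1.9² + 1.2²) ≈ 2.2.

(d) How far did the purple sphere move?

0.6

From (8.7, 1.7) to (8.1, 1.6), the purple sphere covered √(0.6² + 0.1²) ≈ 0.6 units.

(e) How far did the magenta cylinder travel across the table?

2.7

The magenta cylinder was near (4.5, 1.7) before and (5.0, 4.4) after, so it travelled √(0.5² + 2.7²) ≈ 2.7 units.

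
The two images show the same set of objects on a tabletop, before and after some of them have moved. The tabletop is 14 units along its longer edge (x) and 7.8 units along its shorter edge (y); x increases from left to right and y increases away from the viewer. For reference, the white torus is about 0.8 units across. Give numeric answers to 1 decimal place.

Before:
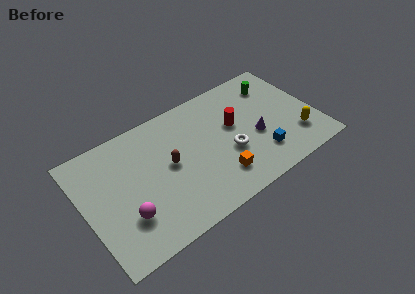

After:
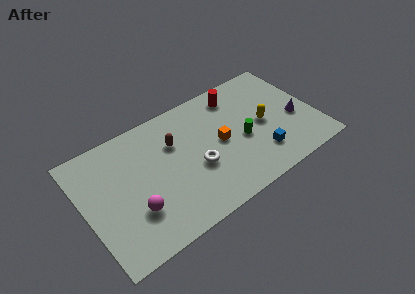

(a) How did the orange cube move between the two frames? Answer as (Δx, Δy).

(0.5, 2.1)

From the two frames, the orange cube sits at roughly (7.7, 1.8) before and (8.2, 3.9) after.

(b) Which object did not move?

the blue cube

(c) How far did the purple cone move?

2.5

The purple cone was near (10.3, 3.2) before and (12.8, 3.2) after, so it travelled √(2.5² + 0.0²) ≈ 2.5 units.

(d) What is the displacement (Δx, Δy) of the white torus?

(-2.0, 0.1)

The white torus was at about (8.6, 3.0) and moved to about (6.6, 3.1).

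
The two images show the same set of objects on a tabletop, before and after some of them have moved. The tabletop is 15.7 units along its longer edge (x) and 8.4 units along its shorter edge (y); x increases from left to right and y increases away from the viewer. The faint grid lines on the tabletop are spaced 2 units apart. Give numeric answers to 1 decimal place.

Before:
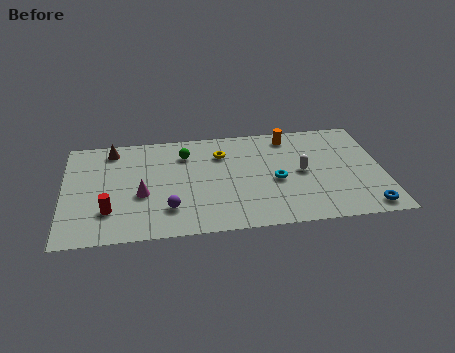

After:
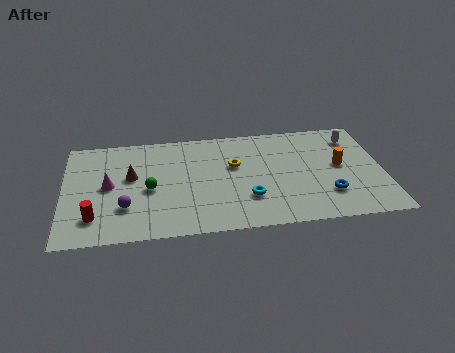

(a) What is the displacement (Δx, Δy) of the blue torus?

(-1.8, 1.3)

From the two frames, the blue torus sits at roughly (14.7, 1.0) before and (12.9, 2.3) after.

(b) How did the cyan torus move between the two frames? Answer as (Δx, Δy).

(-1.4, -1.2)

The cyan torus was at about (10.4, 3.7) and moved to about (9.0, 2.5).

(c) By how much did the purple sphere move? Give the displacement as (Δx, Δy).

(-2.1, 0.4)

The purple sphere was at about (5.1, 2.1) and moved to about (3.0, 2.5).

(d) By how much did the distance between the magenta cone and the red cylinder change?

+0.6

The distance was about 1.9 in the first image and 2.5 in the second, so they moved 0.6 units further apart.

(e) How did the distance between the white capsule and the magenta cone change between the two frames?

+4.5

They were about 7.9 units apart before and 12.4 after — 4.5 units further apart.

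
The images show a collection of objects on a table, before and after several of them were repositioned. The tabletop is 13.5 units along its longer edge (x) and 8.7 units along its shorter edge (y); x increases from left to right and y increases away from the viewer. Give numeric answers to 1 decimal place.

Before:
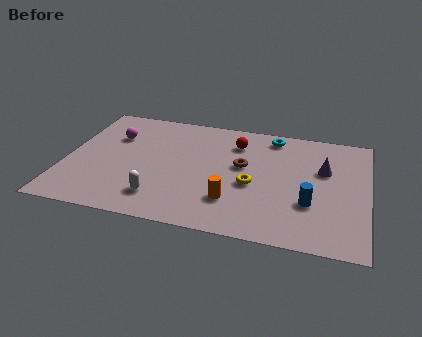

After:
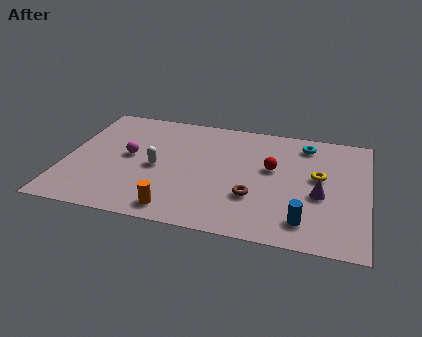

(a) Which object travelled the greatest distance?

the yellow torus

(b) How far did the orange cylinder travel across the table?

2.7

From (7.6, 2.3) to (5.2, 1.1), the orange cylinder covered √(2.4² + 1.2²) ≈ 2.7 units.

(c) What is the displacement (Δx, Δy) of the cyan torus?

(1.5, -0.3)

From the two frames, the cyan torus sits at roughly (9.1, 7.6) before and (10.6, 7.3) after.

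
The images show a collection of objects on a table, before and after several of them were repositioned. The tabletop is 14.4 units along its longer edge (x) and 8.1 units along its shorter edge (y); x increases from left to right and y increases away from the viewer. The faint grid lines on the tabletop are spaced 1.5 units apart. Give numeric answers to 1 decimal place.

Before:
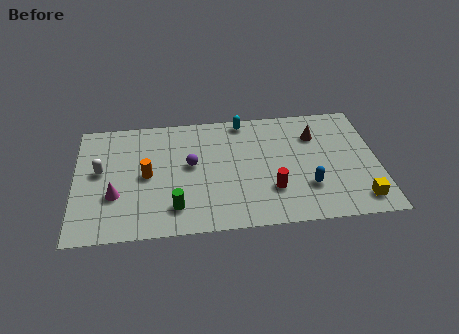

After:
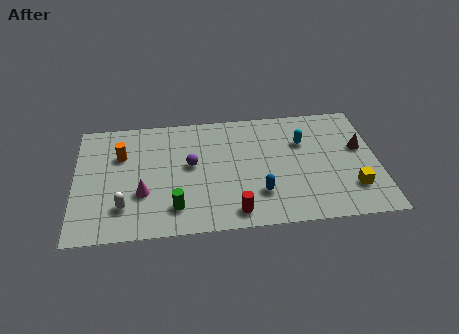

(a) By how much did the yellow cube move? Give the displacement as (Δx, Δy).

(-0.3, 0.8)

The yellow cube was at about (13.4, 1.3) and moved to about (13.1, 2.1).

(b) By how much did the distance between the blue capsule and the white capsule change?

-3.6

The distance was about 10.0 in the first image and 6.4 in the second, so they moved 3.6 units closer together.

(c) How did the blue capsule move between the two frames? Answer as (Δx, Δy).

(-2.3, -0.2)

From the two frames, the blue capsule sits at roughly (11.0, 2.4) before and (8.7, 2.2) after.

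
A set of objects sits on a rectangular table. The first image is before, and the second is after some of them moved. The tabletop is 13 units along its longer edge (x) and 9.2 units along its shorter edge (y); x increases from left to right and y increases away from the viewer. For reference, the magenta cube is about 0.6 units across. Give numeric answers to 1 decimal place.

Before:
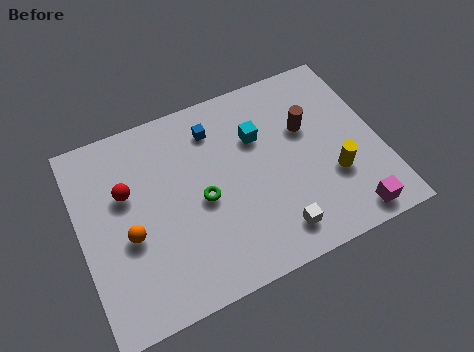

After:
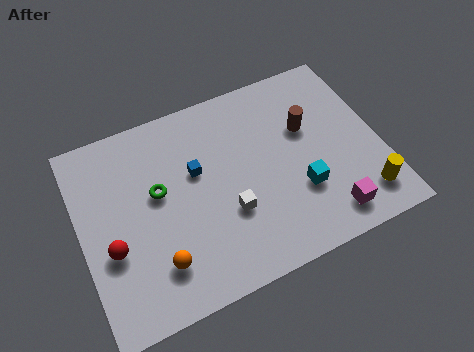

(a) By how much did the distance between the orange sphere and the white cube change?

-3.0

Before: roughly 6.4 units apart; after: 3.4. That's 3.0 units closer together.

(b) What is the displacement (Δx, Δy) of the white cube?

(-1.8, 1.7)

The white cube was at about (8.0, 1.5) and moved to about (6.2, 3.2).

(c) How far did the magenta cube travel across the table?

1.0

The magenta cube moved from about (11.2, 1.0) to (10.3, 1.4), a distance of √(0.9² + 0.4²) ≈ 1.0.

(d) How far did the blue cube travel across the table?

2.0

From (6.1, 7.3) to (5.1, 5.6), the blue cube covered √(1.0² + 1.7²) ≈ 2.0 units.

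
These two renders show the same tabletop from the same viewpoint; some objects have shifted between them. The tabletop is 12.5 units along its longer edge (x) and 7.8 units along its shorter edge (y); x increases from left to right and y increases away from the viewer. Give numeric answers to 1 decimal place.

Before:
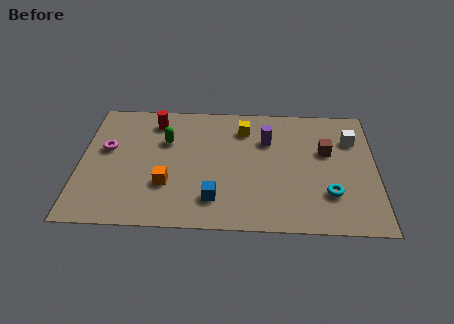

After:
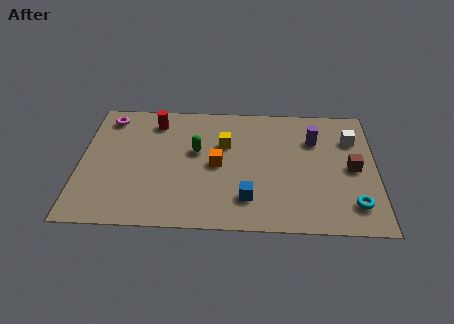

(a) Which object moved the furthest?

the orange cube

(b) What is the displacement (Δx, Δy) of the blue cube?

(1.4, 0.1)

From the two frames, the blue cube sits at roughly (5.7, 1.7) before and (7.1, 1.8) after.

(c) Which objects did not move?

the red cylinder and the white cube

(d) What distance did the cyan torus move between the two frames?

1.2

From (10.5, 2.2) to (11.5, 1.6), the cyan torus covered √(1.0² + 0.6²) ≈ 1.2 units.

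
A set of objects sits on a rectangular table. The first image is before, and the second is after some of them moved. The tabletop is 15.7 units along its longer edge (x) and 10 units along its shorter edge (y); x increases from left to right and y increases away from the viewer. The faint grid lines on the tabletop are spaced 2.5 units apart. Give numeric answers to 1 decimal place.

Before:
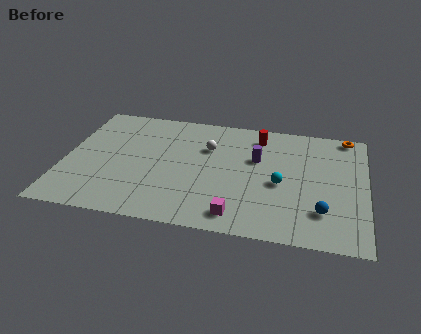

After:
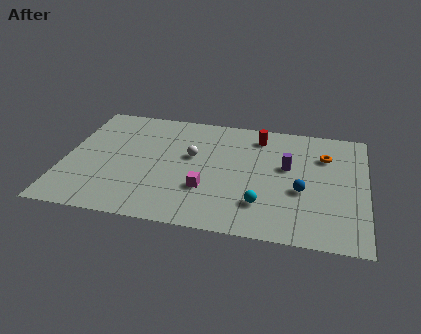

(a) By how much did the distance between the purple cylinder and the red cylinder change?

+0.9

Before: roughly 2.0 units apart; after: 2.9. That's 0.9 units further apart.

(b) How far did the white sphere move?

1.2

The white sphere was near (7.4, 6.8) before and (6.6, 5.9) after, so it travelled √(0.8² + 0.9²) ≈ 1.2 units.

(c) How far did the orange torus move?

2.3

The orange torus was near (14.6, 9.2) before and (13.5, 7.2) after, so it travelled √(1.1² + 2.0²) ≈ 2.3 units.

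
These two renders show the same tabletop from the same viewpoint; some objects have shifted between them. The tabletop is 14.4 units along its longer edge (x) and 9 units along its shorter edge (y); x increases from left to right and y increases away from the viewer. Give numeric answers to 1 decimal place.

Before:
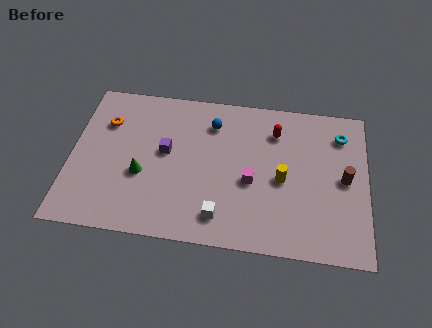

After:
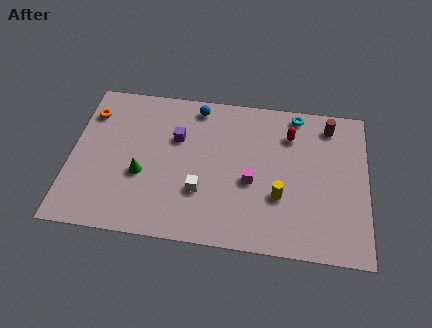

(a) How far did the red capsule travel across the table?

0.7

From (9.9, 6.9) to (10.6, 6.8), the red capsule covered √(0.7² + 0.1²) ≈ 0.7 units.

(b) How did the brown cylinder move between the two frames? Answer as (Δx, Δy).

(-0.8, 3.1)

From the two frames, the brown cylinder sits at roughly (13.3, 4.5) before and (12.5, 7.6) after.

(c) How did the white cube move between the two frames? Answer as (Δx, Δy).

(-1.0, 1.3)

The white cube was at about (7.4, 1.6) and moved to about (6.4, 2.9).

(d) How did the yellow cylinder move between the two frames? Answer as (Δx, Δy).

(-0.1, -1.0)

The yellow cylinder was at about (10.3, 4.1) and moved to about (10.2, 3.1).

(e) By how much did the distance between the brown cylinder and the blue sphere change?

-0.5

The distance was about 7.0 in the first image and 6.5 in the second, so they moved 0.5 units closer together.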